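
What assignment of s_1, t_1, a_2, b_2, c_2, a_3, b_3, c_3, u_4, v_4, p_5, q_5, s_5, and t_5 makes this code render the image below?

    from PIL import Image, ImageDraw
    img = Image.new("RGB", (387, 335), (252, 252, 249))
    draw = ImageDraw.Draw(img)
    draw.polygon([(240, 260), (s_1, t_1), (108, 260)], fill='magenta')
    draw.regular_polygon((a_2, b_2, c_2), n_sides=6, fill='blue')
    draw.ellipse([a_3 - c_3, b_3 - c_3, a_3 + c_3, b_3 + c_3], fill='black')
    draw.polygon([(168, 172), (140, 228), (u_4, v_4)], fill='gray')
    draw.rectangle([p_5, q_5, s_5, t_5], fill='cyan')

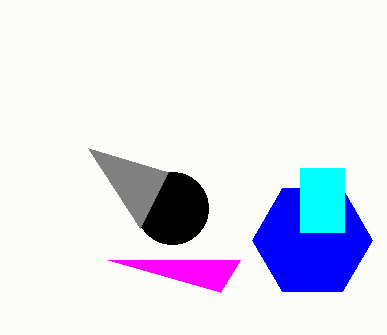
s_1 = 220
t_1 = 292
a_2 = 312
b_2 = 240
c_2 = 60
a_3 = 172
b_3 = 208
c_3 = 36
u_4 = 88
v_4 = 148
p_5 = 300
q_5 = 168
s_5 = 344
t_5 = 232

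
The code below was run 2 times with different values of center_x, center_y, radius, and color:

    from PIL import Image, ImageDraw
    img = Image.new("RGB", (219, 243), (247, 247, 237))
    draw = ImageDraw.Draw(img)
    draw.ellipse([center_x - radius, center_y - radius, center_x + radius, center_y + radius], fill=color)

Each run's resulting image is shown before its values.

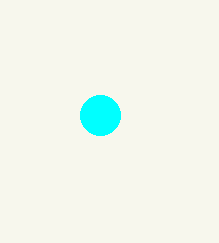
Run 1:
center_x = 100
center_y = 115
radius = 20
color = 'cyan'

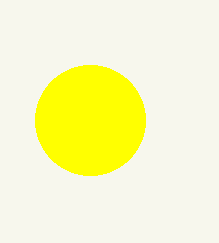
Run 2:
center_x = 90; center_y = 120; radius = 55; color = 'yellow'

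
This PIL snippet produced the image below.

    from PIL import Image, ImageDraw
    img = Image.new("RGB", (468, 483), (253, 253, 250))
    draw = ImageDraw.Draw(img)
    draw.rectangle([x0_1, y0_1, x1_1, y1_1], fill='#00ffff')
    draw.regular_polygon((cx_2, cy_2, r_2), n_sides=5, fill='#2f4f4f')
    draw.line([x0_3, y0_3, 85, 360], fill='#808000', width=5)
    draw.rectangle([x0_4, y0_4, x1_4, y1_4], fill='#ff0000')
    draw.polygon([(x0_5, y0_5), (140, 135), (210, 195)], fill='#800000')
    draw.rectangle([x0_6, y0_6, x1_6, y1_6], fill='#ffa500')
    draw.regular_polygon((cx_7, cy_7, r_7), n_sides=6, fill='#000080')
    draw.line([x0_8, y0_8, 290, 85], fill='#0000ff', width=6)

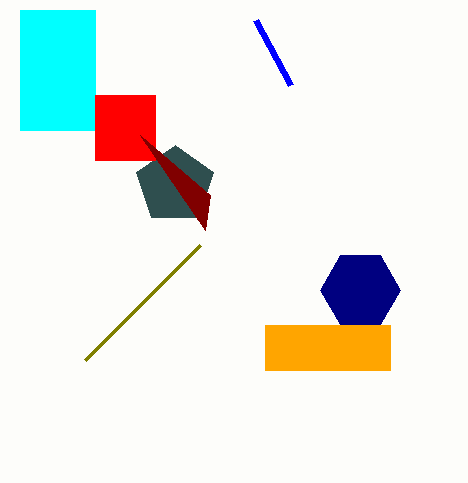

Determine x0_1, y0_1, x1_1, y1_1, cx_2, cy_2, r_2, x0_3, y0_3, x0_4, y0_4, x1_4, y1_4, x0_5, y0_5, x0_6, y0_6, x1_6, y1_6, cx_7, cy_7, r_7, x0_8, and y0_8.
x0_1 = 20
y0_1 = 10
x1_1 = 95
y1_1 = 130
cx_2 = 175
cy_2 = 185
r_2 = 40
x0_3 = 200
y0_3 = 245
x0_4 = 95
y0_4 = 95
x1_4 = 155
y1_4 = 160
x0_5 = 205
y0_5 = 230
x0_6 = 265
y0_6 = 325
x1_6 = 390
y1_6 = 370
cx_7 = 360
cy_7 = 290
r_7 = 40
x0_8 = 255
y0_8 = 20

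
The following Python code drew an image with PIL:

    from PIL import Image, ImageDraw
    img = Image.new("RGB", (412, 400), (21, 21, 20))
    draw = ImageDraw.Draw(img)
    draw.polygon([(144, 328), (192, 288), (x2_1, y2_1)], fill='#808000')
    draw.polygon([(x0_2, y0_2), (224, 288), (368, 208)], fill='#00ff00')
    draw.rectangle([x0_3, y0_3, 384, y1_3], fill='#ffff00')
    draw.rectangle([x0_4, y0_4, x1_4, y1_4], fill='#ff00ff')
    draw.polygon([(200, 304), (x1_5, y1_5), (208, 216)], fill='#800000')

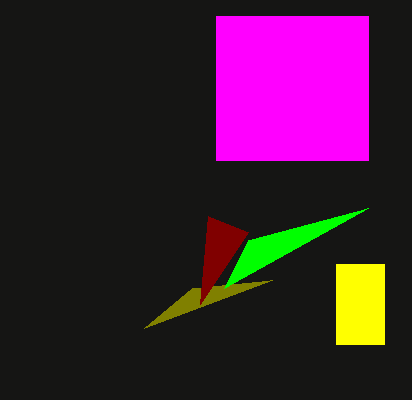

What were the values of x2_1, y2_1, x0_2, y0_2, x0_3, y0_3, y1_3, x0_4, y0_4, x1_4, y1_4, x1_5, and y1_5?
x2_1 = 272
y2_1 = 280
x0_2 = 248
y0_2 = 240
x0_3 = 336
y0_3 = 264
y1_3 = 344
x0_4 = 216
y0_4 = 16
x1_4 = 368
y1_4 = 160
x1_5 = 248
y1_5 = 232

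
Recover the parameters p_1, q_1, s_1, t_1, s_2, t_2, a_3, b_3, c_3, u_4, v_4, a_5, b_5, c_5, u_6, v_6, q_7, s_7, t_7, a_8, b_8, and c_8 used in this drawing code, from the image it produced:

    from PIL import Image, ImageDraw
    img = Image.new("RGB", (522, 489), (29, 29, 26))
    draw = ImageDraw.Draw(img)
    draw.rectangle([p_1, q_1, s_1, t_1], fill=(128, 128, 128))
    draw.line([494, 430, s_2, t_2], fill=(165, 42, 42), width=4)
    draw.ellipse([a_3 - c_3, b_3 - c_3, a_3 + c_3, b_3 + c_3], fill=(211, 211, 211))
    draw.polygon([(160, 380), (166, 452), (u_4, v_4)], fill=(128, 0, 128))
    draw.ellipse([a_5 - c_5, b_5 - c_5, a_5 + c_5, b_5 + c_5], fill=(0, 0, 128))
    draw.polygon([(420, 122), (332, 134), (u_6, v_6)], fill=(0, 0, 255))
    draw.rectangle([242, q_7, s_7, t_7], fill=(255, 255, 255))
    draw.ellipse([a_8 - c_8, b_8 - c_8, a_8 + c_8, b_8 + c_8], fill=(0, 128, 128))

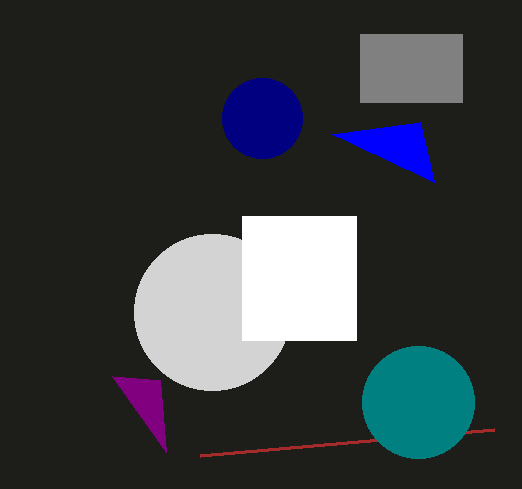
p_1 = 360
q_1 = 34
s_1 = 462
t_1 = 102
s_2 = 200
t_2 = 456
a_3 = 212
b_3 = 312
c_3 = 78
u_4 = 112
v_4 = 376
a_5 = 262
b_5 = 118
c_5 = 40
u_6 = 434
v_6 = 182
q_7 = 216
s_7 = 356
t_7 = 340
a_8 = 418
b_8 = 402
c_8 = 56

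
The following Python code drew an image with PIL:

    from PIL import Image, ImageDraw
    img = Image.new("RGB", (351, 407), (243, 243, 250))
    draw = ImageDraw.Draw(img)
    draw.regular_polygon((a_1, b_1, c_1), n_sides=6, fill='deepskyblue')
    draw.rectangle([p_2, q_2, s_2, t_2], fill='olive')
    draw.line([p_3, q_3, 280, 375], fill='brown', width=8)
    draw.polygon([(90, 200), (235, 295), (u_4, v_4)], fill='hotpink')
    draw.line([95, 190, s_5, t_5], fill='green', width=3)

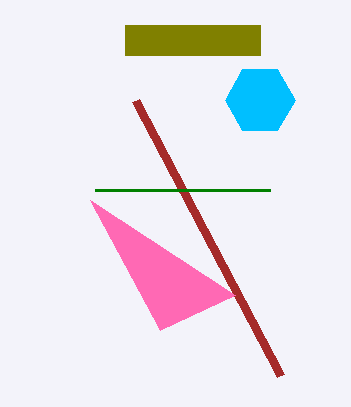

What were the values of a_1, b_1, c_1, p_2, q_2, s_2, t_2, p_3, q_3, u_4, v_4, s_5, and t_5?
a_1 = 260
b_1 = 100
c_1 = 35
p_2 = 125
q_2 = 25
s_2 = 260
t_2 = 55
p_3 = 135
q_3 = 100
u_4 = 160
v_4 = 330
s_5 = 270
t_5 = 190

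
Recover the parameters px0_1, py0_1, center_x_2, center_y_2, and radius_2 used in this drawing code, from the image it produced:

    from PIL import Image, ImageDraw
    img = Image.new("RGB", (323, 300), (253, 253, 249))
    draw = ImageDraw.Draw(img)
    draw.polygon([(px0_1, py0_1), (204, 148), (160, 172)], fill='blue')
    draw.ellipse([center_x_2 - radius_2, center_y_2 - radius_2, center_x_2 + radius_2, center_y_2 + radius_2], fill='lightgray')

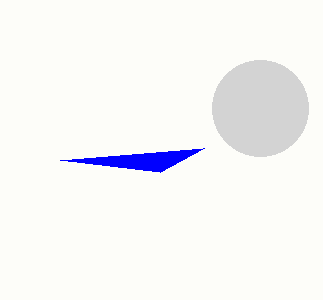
px0_1 = 60, py0_1 = 160, center_x_2 = 260, center_y_2 = 108, radius_2 = 48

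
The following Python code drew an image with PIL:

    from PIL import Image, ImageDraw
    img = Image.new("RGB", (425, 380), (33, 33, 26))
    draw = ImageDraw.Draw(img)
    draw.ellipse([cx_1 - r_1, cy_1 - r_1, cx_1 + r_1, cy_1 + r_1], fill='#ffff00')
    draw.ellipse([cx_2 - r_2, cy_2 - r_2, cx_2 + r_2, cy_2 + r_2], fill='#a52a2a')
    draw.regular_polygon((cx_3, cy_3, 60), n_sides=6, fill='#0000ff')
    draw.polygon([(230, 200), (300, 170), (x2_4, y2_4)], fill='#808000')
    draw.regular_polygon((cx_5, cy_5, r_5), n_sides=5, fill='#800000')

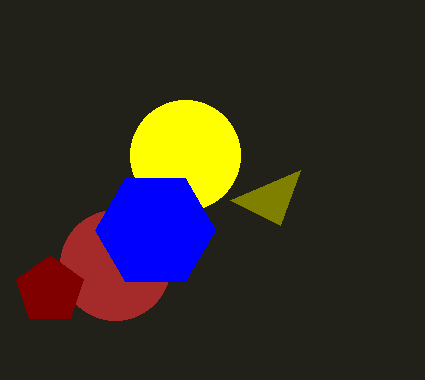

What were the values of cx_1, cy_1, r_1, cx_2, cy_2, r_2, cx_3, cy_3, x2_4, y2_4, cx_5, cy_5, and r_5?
cx_1 = 185, cy_1 = 155, r_1 = 55, cx_2 = 115, cy_2 = 265, r_2 = 55, cx_3 = 155, cy_3 = 230, x2_4 = 280, y2_4 = 225, cx_5 = 50, cy_5 = 290, r_5 = 35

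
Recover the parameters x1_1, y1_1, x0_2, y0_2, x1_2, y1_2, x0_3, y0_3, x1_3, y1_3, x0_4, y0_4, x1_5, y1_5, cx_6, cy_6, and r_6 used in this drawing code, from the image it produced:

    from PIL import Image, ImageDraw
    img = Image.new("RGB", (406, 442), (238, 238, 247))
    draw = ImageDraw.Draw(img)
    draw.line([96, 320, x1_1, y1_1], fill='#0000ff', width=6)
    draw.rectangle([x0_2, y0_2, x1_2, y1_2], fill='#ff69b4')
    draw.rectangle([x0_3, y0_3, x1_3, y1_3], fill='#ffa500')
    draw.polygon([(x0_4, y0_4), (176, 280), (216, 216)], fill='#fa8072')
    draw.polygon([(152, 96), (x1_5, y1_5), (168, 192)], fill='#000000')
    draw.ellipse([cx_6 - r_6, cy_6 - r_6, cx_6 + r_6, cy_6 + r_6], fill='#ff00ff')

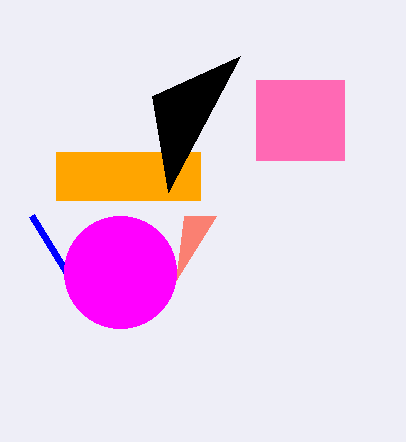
x1_1 = 32; y1_1 = 216; x0_2 = 256; y0_2 = 80; x1_2 = 344; y1_2 = 160; x0_3 = 56; y0_3 = 152; x1_3 = 200; y1_3 = 200; x0_4 = 184; y0_4 = 216; x1_5 = 240; y1_5 = 56; cx_6 = 120; cy_6 = 272; r_6 = 56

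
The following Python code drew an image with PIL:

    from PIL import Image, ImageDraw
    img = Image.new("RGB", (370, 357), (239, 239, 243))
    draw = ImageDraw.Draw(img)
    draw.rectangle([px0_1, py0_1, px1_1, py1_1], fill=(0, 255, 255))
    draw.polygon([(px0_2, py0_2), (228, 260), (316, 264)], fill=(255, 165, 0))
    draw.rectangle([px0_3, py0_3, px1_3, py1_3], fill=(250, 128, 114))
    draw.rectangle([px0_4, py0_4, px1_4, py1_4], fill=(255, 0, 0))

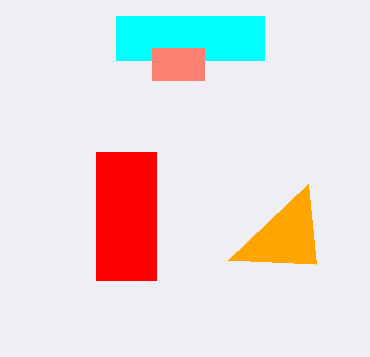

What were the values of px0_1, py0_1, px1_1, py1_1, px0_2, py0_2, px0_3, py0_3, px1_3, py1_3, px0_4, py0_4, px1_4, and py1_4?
px0_1 = 116, py0_1 = 16, px1_1 = 264, py1_1 = 60, px0_2 = 308, py0_2 = 184, px0_3 = 152, py0_3 = 48, px1_3 = 204, py1_3 = 80, px0_4 = 96, py0_4 = 152, px1_4 = 156, py1_4 = 280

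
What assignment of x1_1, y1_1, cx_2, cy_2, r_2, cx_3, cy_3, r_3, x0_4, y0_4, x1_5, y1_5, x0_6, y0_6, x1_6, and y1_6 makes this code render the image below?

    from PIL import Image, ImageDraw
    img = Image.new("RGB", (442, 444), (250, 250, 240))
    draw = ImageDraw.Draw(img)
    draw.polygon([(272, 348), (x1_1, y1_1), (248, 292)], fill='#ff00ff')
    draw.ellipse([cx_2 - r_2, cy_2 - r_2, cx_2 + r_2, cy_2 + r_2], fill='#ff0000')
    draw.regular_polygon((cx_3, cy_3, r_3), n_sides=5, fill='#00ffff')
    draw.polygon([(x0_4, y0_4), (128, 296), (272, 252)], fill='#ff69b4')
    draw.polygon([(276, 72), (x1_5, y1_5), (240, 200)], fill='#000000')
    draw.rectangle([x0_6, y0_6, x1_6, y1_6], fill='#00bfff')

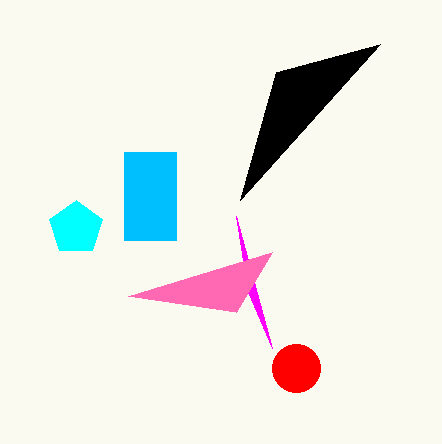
x1_1 = 236
y1_1 = 216
cx_2 = 296
cy_2 = 368
r_2 = 24
cx_3 = 76
cy_3 = 228
r_3 = 28
x0_4 = 236
y0_4 = 312
x1_5 = 380
y1_5 = 44
x0_6 = 124
y0_6 = 152
x1_6 = 176
y1_6 = 240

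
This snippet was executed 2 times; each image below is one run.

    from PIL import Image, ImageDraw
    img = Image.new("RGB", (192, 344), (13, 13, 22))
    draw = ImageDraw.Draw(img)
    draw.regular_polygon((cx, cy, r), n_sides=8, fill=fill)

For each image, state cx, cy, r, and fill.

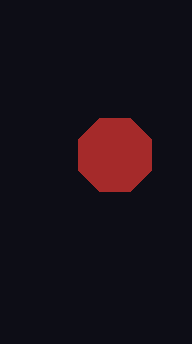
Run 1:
cx = 115; cy = 155; r = 40; fill = 'brown'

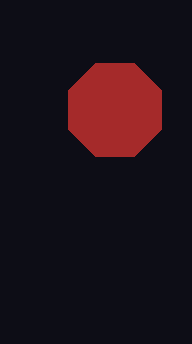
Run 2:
cx = 115
cy = 110
r = 50
fill = 'brown'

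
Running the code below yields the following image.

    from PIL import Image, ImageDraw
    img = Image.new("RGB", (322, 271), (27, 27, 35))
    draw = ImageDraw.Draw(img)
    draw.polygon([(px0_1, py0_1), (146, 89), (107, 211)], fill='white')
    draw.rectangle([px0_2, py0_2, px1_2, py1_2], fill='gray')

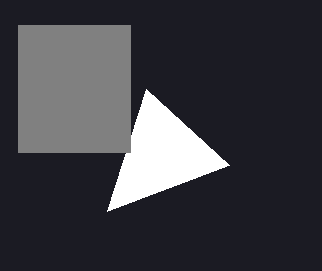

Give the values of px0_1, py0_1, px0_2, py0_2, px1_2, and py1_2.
px0_1 = 229; py0_1 = 165; px0_2 = 18; py0_2 = 25; px1_2 = 130; py1_2 = 152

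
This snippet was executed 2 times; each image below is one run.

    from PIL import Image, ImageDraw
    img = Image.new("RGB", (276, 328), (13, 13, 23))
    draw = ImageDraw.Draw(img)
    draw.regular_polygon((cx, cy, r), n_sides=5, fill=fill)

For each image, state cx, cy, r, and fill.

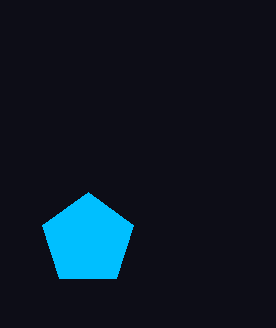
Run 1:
cx = 88, cy = 240, r = 48, fill = 'deepskyblue'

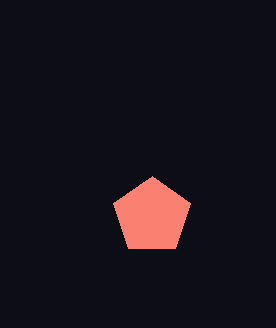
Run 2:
cx = 152
cy = 216
r = 40
fill = 'salmon'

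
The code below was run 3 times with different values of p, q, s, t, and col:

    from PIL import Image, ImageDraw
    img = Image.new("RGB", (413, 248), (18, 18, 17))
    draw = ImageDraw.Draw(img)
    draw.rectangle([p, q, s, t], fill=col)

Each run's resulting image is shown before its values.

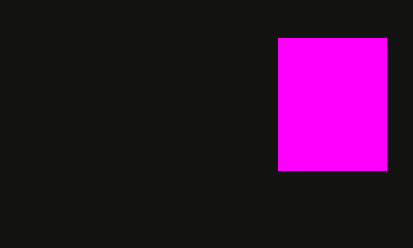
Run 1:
p = 278
q = 38
s = 386
t = 170
col = 'magenta'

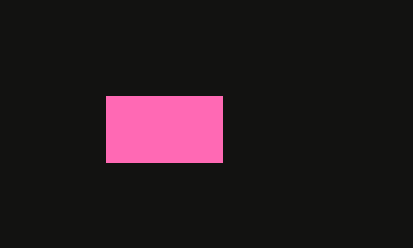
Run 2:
p = 106
q = 96
s = 222
t = 162
col = 'hotpink'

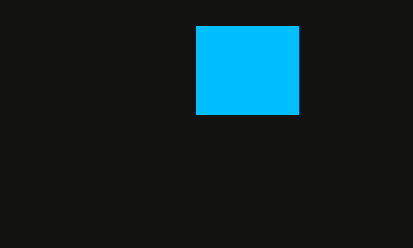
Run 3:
p = 196; q = 26; s = 298; t = 114; col = 'deepskyblue'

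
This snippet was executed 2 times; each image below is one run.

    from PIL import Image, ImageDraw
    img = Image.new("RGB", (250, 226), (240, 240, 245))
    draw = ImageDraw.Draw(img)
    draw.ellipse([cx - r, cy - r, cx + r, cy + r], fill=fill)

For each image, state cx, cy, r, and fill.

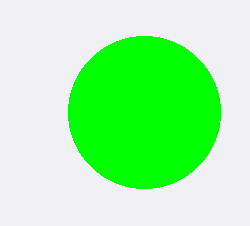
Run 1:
cx = 144; cy = 112; r = 76; fill = 'lime'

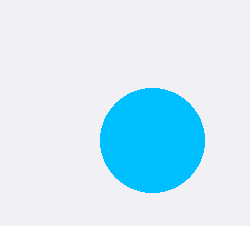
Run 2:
cx = 152, cy = 140, r = 52, fill = 'deepskyblue'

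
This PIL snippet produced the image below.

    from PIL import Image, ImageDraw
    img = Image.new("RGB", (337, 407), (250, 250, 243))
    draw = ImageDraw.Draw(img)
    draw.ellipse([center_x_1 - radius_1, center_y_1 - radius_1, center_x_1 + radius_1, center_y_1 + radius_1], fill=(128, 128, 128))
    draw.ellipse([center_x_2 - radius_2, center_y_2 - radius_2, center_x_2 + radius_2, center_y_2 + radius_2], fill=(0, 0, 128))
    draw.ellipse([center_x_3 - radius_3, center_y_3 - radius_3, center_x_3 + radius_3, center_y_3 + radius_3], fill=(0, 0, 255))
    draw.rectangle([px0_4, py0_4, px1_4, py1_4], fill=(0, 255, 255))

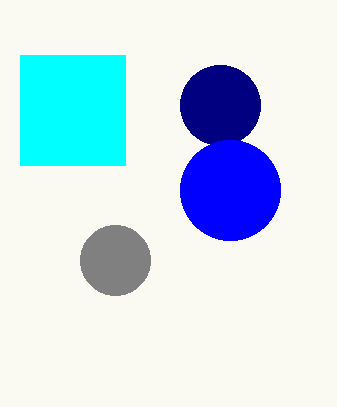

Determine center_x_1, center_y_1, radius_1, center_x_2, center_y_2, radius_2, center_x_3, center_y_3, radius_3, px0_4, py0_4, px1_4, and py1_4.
center_x_1 = 115; center_y_1 = 260; radius_1 = 35; center_x_2 = 220; center_y_2 = 105; radius_2 = 40; center_x_3 = 230; center_y_3 = 190; radius_3 = 50; px0_4 = 20; py0_4 = 55; px1_4 = 125; py1_4 = 165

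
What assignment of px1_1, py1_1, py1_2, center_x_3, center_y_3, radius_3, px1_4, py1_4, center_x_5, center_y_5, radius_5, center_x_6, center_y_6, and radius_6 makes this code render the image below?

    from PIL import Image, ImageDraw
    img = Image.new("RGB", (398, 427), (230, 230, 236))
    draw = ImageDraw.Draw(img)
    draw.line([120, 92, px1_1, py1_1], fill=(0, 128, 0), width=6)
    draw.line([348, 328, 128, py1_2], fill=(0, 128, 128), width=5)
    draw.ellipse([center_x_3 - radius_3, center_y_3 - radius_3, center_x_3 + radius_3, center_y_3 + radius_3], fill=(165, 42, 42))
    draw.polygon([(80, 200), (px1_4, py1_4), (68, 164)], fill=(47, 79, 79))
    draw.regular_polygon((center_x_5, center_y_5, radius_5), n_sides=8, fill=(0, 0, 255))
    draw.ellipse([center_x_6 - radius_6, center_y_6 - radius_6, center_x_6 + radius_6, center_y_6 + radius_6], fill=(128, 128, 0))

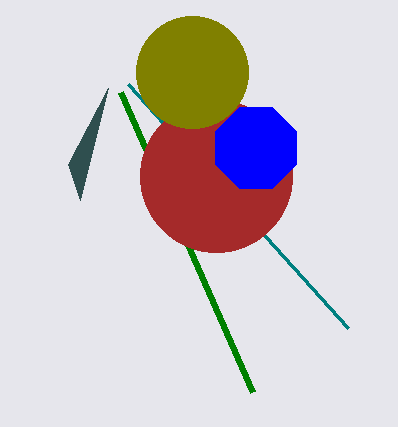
px1_1 = 252, py1_1 = 392, py1_2 = 84, center_x_3 = 216, center_y_3 = 176, radius_3 = 76, px1_4 = 108, py1_4 = 88, center_x_5 = 256, center_y_5 = 148, radius_5 = 44, center_x_6 = 192, center_y_6 = 72, radius_6 = 56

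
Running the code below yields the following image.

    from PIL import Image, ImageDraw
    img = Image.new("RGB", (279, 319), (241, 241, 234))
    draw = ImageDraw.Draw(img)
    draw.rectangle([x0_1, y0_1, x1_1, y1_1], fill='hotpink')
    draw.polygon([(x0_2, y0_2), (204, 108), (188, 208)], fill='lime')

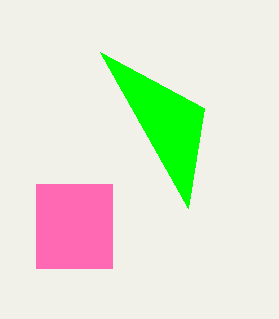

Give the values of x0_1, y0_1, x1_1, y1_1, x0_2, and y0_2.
x0_1 = 36; y0_1 = 184; x1_1 = 112; y1_1 = 268; x0_2 = 100; y0_2 = 52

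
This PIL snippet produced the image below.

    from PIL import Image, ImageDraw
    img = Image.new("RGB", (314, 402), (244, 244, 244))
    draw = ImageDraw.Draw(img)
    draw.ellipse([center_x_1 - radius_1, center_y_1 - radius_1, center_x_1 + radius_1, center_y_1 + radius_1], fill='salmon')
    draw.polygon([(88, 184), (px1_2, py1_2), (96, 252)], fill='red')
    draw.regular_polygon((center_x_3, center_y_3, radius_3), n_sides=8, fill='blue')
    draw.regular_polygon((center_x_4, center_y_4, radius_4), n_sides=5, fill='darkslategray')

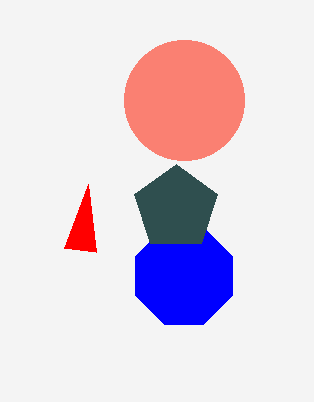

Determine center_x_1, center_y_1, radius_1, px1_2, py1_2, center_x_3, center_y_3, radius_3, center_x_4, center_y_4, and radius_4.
center_x_1 = 184, center_y_1 = 100, radius_1 = 60, px1_2 = 64, py1_2 = 248, center_x_3 = 184, center_y_3 = 276, radius_3 = 52, center_x_4 = 176, center_y_4 = 208, radius_4 = 44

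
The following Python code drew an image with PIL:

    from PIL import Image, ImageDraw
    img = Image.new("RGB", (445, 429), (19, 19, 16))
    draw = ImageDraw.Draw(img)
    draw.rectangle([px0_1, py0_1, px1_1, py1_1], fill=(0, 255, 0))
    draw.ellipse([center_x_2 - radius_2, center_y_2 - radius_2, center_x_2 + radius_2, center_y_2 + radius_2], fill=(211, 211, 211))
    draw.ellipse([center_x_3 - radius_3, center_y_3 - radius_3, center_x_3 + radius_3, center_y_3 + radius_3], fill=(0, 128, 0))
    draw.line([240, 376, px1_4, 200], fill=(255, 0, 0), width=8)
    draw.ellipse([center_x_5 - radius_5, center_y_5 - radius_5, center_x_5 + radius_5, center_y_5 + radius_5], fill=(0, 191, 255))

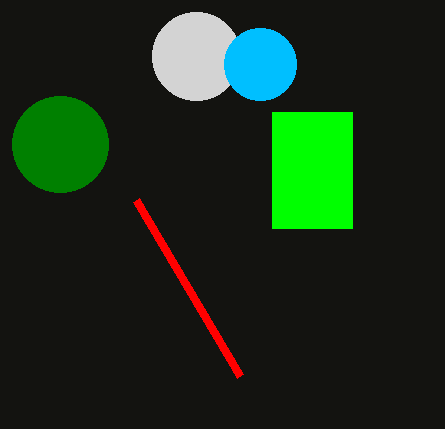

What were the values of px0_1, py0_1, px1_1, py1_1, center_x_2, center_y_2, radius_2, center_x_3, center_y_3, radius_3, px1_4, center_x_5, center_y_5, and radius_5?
px0_1 = 272
py0_1 = 112
px1_1 = 352
py1_1 = 228
center_x_2 = 196
center_y_2 = 56
radius_2 = 44
center_x_3 = 60
center_y_3 = 144
radius_3 = 48
px1_4 = 136
center_x_5 = 260
center_y_5 = 64
radius_5 = 36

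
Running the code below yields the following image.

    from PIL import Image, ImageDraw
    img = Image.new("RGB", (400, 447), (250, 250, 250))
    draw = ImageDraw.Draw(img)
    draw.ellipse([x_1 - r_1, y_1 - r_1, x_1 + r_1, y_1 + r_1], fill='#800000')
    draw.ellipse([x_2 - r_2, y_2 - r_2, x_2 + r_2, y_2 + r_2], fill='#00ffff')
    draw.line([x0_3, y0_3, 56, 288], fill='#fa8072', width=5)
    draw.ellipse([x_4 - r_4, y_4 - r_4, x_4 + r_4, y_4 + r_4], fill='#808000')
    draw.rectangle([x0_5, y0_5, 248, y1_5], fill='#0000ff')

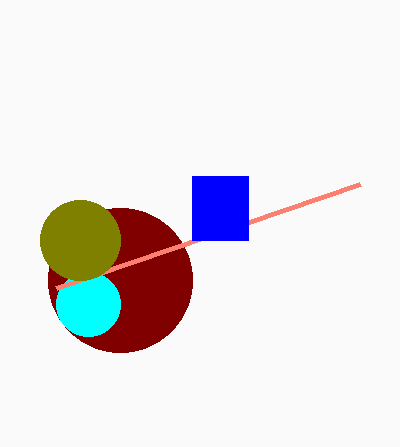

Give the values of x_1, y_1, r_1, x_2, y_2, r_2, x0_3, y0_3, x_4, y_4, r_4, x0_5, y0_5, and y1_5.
x_1 = 120, y_1 = 280, r_1 = 72, x_2 = 88, y_2 = 304, r_2 = 32, x0_3 = 360, y0_3 = 184, x_4 = 80, y_4 = 240, r_4 = 40, x0_5 = 192, y0_5 = 176, y1_5 = 240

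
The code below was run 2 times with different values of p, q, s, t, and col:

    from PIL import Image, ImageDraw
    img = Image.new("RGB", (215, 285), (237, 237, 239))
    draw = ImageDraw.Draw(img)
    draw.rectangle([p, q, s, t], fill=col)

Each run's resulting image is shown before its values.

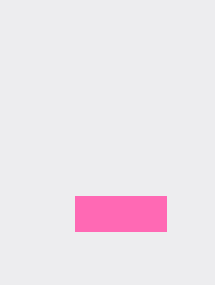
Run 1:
p = 75
q = 196
s = 166
t = 231
col = 'hotpink'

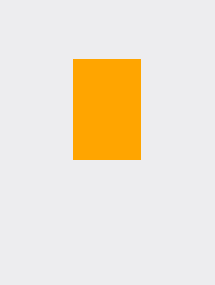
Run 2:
p = 73, q = 59, s = 140, t = 159, col = 'orange'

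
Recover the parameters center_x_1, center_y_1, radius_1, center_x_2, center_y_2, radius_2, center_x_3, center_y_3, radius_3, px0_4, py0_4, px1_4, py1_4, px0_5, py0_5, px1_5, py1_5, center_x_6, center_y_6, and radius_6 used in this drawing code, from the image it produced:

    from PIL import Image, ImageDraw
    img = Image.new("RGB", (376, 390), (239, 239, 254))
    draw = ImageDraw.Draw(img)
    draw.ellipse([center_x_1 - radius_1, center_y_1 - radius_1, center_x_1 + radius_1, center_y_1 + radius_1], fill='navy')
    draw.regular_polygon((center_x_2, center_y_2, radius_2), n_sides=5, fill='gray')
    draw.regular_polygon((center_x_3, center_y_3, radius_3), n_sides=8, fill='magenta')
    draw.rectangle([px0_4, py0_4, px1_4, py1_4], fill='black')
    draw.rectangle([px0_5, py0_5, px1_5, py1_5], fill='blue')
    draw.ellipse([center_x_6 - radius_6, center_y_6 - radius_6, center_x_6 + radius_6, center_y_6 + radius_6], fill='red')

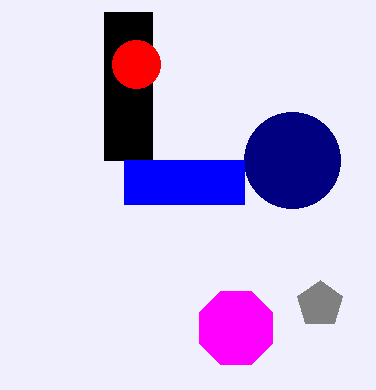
center_x_1 = 292
center_y_1 = 160
radius_1 = 48
center_x_2 = 320
center_y_2 = 304
radius_2 = 24
center_x_3 = 236
center_y_3 = 328
radius_3 = 40
px0_4 = 104
py0_4 = 12
px1_4 = 152
py1_4 = 160
px0_5 = 124
py0_5 = 160
px1_5 = 244
py1_5 = 204
center_x_6 = 136
center_y_6 = 64
radius_6 = 24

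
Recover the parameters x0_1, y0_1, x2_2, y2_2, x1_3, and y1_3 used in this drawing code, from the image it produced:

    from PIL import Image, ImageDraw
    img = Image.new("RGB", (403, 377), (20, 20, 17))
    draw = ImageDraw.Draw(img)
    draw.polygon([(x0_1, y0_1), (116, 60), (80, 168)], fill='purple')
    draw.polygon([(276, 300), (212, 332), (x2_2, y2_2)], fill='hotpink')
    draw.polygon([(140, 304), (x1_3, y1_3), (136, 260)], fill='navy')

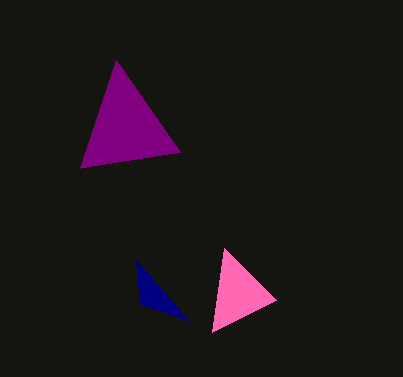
x0_1 = 180; y0_1 = 152; x2_2 = 224; y2_2 = 248; x1_3 = 188; y1_3 = 320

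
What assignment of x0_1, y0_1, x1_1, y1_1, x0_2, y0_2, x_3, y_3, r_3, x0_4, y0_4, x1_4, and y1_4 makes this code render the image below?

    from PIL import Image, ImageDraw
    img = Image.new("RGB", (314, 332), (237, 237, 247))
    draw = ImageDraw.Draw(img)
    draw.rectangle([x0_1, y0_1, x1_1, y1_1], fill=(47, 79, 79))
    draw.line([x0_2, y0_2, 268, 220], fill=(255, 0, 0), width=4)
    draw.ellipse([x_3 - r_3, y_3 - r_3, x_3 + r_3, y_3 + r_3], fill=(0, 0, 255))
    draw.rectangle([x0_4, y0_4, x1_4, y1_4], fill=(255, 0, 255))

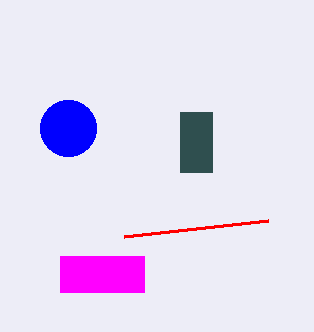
x0_1 = 180; y0_1 = 112; x1_1 = 212; y1_1 = 172; x0_2 = 124; y0_2 = 236; x_3 = 68; y_3 = 128; r_3 = 28; x0_4 = 60; y0_4 = 256; x1_4 = 144; y1_4 = 292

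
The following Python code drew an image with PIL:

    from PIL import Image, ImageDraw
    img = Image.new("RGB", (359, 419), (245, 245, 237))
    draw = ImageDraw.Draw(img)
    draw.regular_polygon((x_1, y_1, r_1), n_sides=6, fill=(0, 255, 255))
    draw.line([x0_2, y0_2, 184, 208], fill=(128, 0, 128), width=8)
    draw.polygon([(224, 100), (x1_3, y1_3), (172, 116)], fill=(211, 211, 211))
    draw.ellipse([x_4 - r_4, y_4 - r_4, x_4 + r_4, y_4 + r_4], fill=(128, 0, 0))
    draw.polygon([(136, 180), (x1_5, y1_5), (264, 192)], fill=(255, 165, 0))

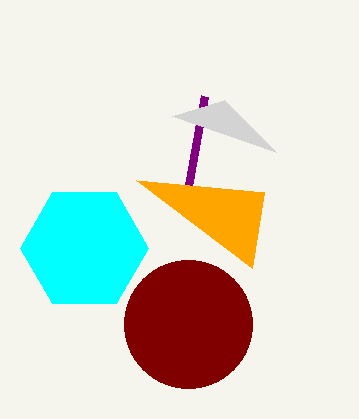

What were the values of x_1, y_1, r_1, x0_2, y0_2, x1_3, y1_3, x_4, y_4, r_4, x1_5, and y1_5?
x_1 = 84, y_1 = 248, r_1 = 64, x0_2 = 204, y0_2 = 96, x1_3 = 276, y1_3 = 152, x_4 = 188, y_4 = 324, r_4 = 64, x1_5 = 252, y1_5 = 268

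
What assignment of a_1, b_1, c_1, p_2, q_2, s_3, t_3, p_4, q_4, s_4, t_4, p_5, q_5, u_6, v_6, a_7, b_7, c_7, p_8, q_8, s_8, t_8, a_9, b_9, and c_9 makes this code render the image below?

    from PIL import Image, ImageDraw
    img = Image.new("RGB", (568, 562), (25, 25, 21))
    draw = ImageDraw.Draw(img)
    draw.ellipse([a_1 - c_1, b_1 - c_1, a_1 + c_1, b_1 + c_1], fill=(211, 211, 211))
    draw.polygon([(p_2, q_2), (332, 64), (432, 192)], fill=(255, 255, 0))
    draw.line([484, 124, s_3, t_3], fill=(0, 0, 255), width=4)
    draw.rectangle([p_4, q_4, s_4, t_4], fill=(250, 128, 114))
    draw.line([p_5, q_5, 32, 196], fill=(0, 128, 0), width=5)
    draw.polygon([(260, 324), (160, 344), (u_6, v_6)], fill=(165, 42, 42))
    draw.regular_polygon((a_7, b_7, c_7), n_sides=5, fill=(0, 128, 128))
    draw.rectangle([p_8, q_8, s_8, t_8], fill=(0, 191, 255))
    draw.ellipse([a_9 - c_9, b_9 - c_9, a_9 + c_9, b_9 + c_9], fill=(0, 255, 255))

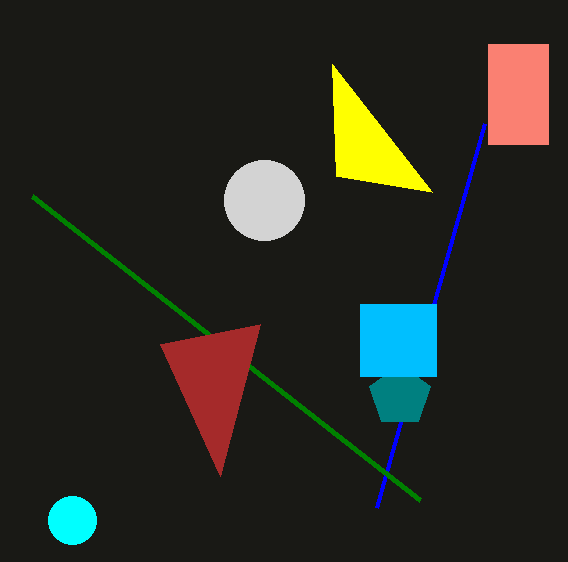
a_1 = 264
b_1 = 200
c_1 = 40
p_2 = 336
q_2 = 176
s_3 = 376
t_3 = 508
p_4 = 488
q_4 = 44
s_4 = 548
t_4 = 144
p_5 = 420
q_5 = 500
u_6 = 220
v_6 = 476
a_7 = 400
b_7 = 396
c_7 = 32
p_8 = 360
q_8 = 304
s_8 = 436
t_8 = 376
a_9 = 72
b_9 = 520
c_9 = 24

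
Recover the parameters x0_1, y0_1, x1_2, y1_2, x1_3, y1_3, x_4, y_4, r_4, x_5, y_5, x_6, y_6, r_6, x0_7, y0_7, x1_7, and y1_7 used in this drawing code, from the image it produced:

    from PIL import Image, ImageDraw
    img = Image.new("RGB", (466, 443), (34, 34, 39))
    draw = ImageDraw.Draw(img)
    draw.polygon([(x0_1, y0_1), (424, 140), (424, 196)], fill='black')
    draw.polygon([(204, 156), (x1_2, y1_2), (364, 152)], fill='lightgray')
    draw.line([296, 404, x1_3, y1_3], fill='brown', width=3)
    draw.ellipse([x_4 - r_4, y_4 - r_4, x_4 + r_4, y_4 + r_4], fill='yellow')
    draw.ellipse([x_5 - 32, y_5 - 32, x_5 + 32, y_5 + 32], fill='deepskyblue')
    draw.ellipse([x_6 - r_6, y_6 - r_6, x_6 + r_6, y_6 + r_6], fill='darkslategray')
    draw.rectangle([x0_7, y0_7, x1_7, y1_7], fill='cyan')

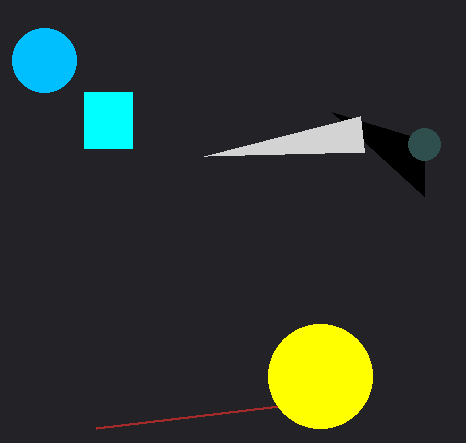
x0_1 = 332, y0_1 = 112, x1_2 = 360, y1_2 = 116, x1_3 = 96, y1_3 = 428, x_4 = 320, y_4 = 376, r_4 = 52, x_5 = 44, y_5 = 60, x_6 = 424, y_6 = 144, r_6 = 16, x0_7 = 84, y0_7 = 92, x1_7 = 132, y1_7 = 148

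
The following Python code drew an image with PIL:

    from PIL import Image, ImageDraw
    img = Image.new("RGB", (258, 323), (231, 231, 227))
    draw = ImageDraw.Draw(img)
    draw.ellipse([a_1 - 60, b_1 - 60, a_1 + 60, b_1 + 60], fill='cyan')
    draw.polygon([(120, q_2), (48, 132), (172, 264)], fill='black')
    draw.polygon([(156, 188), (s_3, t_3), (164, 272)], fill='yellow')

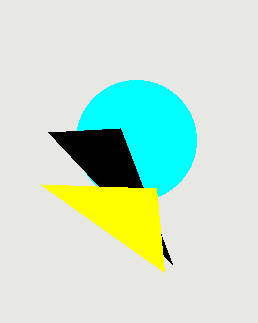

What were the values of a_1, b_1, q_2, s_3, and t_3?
a_1 = 136, b_1 = 140, q_2 = 128, s_3 = 40, t_3 = 184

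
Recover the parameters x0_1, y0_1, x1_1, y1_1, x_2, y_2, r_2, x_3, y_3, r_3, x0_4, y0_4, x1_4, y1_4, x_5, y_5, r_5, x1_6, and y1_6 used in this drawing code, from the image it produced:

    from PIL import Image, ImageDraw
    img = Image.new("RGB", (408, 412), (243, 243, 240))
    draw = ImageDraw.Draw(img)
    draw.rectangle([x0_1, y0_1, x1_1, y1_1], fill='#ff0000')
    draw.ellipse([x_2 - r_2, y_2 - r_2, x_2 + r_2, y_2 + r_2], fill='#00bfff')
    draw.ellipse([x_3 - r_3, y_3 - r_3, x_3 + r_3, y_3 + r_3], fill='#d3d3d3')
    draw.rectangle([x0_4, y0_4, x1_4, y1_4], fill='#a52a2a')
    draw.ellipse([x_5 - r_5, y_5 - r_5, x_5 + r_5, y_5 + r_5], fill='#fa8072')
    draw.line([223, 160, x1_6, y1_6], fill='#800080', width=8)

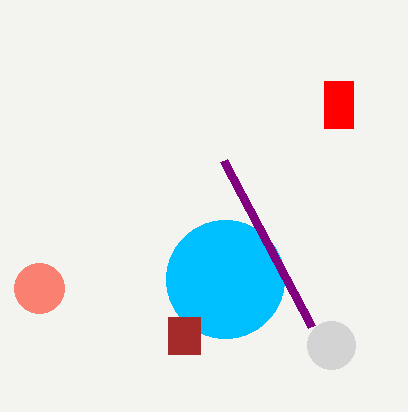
x0_1 = 324, y0_1 = 81, x1_1 = 353, y1_1 = 128, x_2 = 225, y_2 = 279, r_2 = 59, x_3 = 331, y_3 = 345, r_3 = 24, x0_4 = 168, y0_4 = 317, x1_4 = 200, y1_4 = 354, x_5 = 39, y_5 = 288, r_5 = 25, x1_6 = 311, y1_6 = 326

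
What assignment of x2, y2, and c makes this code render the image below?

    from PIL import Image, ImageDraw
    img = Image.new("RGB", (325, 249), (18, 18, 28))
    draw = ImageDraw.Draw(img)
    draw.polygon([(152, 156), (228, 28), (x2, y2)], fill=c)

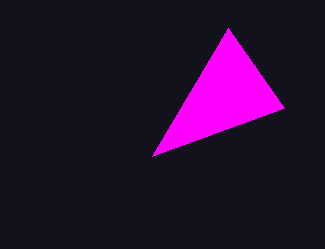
x2 = 284, y2 = 108, c = 'magenta'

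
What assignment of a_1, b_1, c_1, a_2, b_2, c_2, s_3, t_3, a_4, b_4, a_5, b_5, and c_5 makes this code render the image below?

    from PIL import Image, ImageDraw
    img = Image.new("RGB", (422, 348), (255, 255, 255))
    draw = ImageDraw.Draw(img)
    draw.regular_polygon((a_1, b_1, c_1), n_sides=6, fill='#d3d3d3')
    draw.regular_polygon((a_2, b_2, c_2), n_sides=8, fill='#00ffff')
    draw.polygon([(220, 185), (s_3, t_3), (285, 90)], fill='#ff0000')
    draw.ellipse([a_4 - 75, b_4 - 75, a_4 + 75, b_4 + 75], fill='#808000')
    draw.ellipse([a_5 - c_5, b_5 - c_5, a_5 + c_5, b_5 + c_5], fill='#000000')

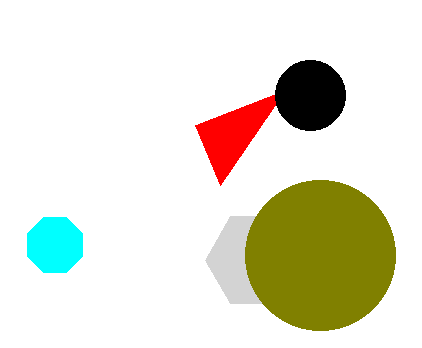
a_1 = 255, b_1 = 260, c_1 = 50, a_2 = 55, b_2 = 245, c_2 = 30, s_3 = 195, t_3 = 125, a_4 = 320, b_4 = 255, a_5 = 310, b_5 = 95, c_5 = 35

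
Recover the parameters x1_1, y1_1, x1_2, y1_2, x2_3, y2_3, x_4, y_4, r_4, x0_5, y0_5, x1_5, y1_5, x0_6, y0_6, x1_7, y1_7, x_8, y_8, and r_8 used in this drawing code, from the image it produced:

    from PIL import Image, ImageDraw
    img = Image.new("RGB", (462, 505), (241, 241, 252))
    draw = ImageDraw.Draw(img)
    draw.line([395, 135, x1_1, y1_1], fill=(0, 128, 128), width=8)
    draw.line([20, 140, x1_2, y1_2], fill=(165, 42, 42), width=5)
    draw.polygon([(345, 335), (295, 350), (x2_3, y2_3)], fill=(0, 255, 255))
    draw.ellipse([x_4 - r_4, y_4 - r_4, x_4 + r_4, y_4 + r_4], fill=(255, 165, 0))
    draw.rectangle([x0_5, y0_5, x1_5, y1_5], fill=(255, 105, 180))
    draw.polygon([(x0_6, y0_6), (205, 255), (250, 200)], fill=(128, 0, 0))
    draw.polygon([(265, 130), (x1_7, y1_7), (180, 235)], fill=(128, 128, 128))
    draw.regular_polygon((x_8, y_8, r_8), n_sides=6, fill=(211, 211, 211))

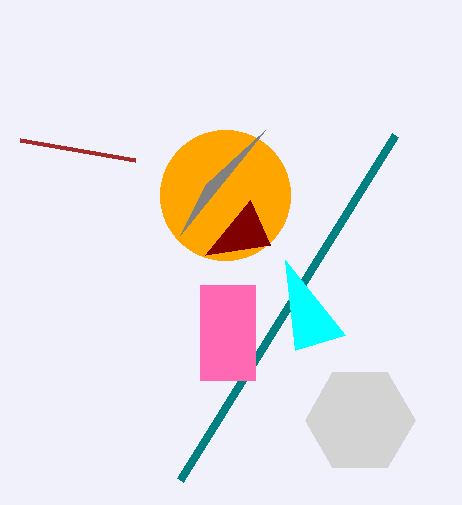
x1_1 = 180
y1_1 = 480
x1_2 = 135
y1_2 = 160
x2_3 = 285
y2_3 = 260
x_4 = 225
y_4 = 195
r_4 = 65
x0_5 = 200
y0_5 = 285
x1_5 = 255
y1_5 = 380
x0_6 = 270
y0_6 = 245
x1_7 = 205
y1_7 = 185
x_8 = 360
y_8 = 420
r_8 = 55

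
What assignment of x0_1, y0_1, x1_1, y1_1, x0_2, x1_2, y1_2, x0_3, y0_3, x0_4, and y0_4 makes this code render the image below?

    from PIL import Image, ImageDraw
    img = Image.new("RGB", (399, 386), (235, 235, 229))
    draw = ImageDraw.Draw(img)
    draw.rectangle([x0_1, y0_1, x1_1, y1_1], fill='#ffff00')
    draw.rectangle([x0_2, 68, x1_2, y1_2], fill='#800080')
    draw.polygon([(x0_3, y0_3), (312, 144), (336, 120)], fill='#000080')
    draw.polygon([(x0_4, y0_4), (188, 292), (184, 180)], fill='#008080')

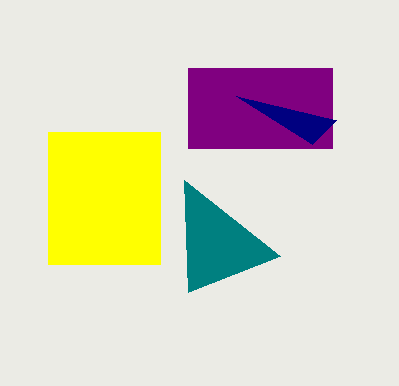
x0_1 = 48, y0_1 = 132, x1_1 = 160, y1_1 = 264, x0_2 = 188, x1_2 = 332, y1_2 = 148, x0_3 = 236, y0_3 = 96, x0_4 = 280, y0_4 = 256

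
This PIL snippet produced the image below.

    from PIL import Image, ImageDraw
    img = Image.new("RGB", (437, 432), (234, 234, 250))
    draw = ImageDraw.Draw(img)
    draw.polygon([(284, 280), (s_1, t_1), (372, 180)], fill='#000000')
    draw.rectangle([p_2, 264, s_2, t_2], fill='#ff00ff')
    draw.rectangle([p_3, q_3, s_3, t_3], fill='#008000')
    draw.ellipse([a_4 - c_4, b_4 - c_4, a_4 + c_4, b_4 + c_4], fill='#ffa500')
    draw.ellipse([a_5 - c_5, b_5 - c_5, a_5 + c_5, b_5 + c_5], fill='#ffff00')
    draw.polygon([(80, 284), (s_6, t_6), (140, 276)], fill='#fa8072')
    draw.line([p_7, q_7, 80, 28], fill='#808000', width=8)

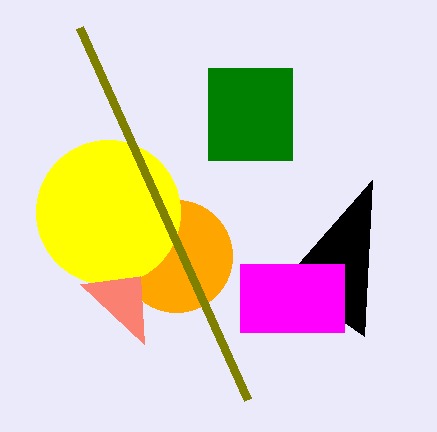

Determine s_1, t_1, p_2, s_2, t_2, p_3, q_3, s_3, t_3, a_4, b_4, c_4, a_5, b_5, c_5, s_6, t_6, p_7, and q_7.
s_1 = 364, t_1 = 336, p_2 = 240, s_2 = 344, t_2 = 332, p_3 = 208, q_3 = 68, s_3 = 292, t_3 = 160, a_4 = 176, b_4 = 256, c_4 = 56, a_5 = 108, b_5 = 212, c_5 = 72, s_6 = 144, t_6 = 344, p_7 = 248, q_7 = 400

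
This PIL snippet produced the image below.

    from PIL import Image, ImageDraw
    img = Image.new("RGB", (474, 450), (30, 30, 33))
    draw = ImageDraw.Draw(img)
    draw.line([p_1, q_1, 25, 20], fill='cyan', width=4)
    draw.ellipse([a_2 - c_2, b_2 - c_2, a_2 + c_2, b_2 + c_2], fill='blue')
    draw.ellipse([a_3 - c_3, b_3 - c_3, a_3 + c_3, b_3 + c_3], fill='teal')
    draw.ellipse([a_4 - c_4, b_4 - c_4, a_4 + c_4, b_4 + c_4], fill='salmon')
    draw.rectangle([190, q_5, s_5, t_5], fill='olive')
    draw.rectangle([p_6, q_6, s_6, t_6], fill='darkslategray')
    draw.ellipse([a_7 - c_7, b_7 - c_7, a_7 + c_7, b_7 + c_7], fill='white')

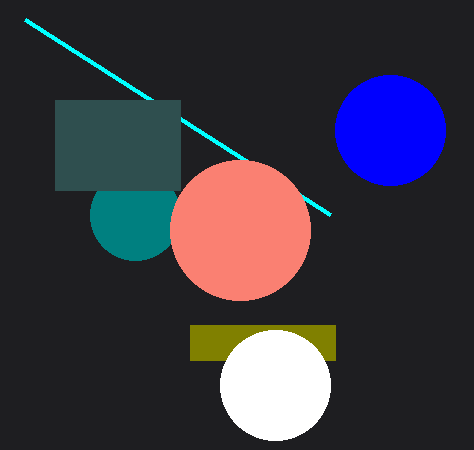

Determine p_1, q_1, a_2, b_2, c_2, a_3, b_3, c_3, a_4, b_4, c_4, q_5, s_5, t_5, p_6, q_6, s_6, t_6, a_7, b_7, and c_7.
p_1 = 330
q_1 = 215
a_2 = 390
b_2 = 130
c_2 = 55
a_3 = 135
b_3 = 215
c_3 = 45
a_4 = 240
b_4 = 230
c_4 = 70
q_5 = 325
s_5 = 335
t_5 = 360
p_6 = 55
q_6 = 100
s_6 = 180
t_6 = 190
a_7 = 275
b_7 = 385
c_7 = 55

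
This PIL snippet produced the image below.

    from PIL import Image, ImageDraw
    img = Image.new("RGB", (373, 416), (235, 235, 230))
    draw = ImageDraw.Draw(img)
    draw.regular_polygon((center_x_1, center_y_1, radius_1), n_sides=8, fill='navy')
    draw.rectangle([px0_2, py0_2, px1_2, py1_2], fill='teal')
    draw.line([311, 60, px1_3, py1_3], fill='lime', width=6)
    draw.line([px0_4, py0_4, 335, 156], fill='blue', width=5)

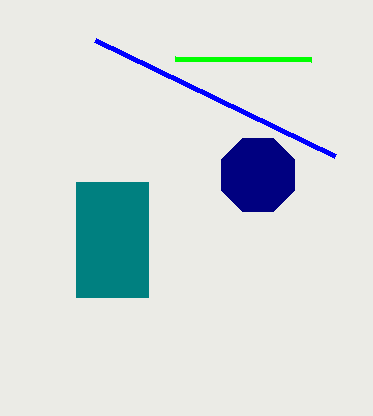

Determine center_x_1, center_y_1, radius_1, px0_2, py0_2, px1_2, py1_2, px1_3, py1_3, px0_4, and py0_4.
center_x_1 = 258, center_y_1 = 175, radius_1 = 40, px0_2 = 76, py0_2 = 182, px1_2 = 148, py1_2 = 297, px1_3 = 175, py1_3 = 59, px0_4 = 95, py0_4 = 40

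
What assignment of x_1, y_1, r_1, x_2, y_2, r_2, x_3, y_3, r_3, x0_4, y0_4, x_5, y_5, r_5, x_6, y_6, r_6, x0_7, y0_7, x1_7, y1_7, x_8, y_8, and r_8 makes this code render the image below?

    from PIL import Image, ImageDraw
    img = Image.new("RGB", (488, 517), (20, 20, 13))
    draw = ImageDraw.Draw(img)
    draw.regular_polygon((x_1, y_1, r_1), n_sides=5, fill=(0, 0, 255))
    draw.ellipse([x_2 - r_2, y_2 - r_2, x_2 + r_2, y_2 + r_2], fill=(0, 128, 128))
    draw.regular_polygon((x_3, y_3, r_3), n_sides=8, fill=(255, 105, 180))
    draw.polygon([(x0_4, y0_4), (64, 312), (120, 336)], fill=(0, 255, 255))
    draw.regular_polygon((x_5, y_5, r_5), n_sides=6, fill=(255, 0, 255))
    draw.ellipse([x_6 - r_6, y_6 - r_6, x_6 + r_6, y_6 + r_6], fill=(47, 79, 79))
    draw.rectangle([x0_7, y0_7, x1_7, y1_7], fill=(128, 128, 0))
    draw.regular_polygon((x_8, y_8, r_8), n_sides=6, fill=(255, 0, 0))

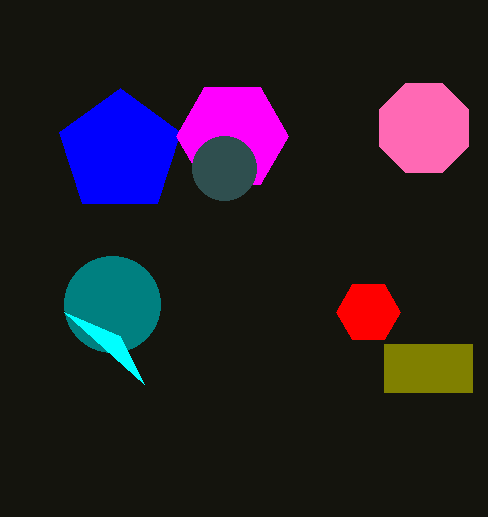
x_1 = 120
y_1 = 152
r_1 = 64
x_2 = 112
y_2 = 304
r_2 = 48
x_3 = 424
y_3 = 128
r_3 = 48
x0_4 = 144
y0_4 = 384
x_5 = 232
y_5 = 136
r_5 = 56
x_6 = 224
y_6 = 168
r_6 = 32
x0_7 = 384
y0_7 = 344
x1_7 = 472
y1_7 = 392
x_8 = 368
y_8 = 312
r_8 = 32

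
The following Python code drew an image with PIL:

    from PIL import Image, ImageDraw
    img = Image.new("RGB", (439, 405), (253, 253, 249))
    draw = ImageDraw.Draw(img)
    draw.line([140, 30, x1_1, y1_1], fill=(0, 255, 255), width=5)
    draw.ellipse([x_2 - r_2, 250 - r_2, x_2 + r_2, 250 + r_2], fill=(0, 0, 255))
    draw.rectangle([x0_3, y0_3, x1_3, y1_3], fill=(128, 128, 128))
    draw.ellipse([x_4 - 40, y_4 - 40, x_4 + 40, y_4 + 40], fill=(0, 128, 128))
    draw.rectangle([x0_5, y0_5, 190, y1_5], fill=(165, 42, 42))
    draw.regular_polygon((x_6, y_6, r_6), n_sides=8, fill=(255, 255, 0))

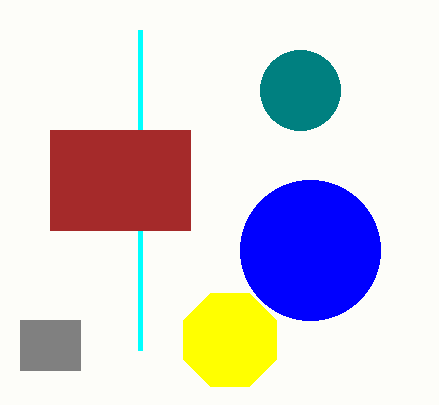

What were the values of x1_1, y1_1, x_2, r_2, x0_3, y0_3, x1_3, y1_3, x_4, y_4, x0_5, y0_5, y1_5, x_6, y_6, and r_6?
x1_1 = 140, y1_1 = 350, x_2 = 310, r_2 = 70, x0_3 = 20, y0_3 = 320, x1_3 = 80, y1_3 = 370, x_4 = 300, y_4 = 90, x0_5 = 50, y0_5 = 130, y1_5 = 230, x_6 = 230, y_6 = 340, r_6 = 50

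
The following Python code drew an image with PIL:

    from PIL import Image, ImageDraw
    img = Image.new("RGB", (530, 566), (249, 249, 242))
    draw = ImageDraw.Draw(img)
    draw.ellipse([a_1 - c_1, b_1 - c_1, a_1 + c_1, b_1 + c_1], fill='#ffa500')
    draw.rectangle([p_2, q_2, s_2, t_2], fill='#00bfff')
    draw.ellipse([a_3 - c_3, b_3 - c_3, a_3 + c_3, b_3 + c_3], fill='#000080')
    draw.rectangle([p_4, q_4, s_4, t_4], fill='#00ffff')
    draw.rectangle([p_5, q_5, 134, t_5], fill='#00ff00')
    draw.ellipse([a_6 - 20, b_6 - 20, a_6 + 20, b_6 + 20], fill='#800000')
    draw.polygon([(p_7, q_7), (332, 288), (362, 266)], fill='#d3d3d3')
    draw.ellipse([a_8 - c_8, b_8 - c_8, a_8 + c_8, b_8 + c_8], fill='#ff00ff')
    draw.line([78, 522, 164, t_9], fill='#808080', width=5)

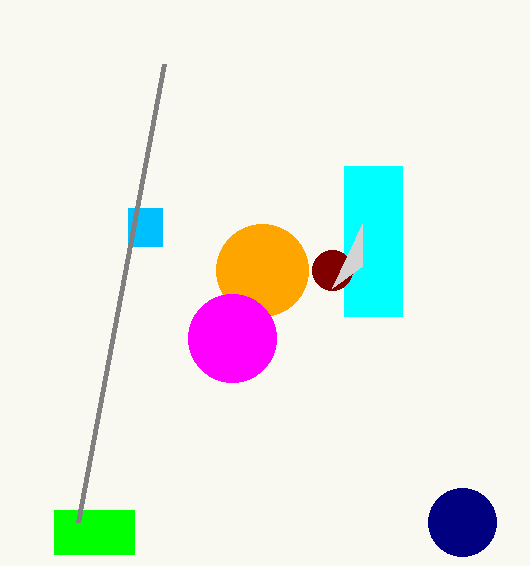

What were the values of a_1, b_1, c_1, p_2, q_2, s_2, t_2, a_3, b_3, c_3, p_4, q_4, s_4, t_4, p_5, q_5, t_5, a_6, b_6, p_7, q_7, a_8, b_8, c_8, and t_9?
a_1 = 262
b_1 = 270
c_1 = 46
p_2 = 128
q_2 = 208
s_2 = 162
t_2 = 246
a_3 = 462
b_3 = 522
c_3 = 34
p_4 = 344
q_4 = 166
s_4 = 402
t_4 = 316
p_5 = 54
q_5 = 510
t_5 = 554
a_6 = 332
b_6 = 270
p_7 = 362
q_7 = 224
a_8 = 232
b_8 = 338
c_8 = 44
t_9 = 64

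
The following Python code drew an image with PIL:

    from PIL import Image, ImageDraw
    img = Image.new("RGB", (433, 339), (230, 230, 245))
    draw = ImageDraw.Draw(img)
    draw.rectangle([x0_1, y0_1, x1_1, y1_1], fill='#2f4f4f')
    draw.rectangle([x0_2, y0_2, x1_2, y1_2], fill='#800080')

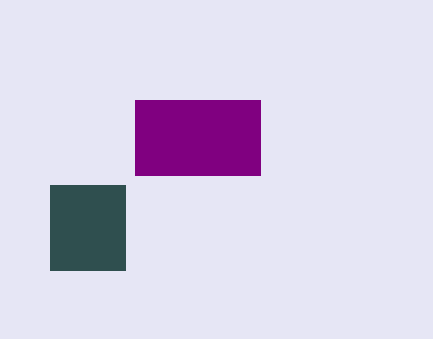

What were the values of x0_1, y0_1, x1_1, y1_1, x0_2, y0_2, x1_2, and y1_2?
x0_1 = 50; y0_1 = 185; x1_1 = 125; y1_1 = 270; x0_2 = 135; y0_2 = 100; x1_2 = 260; y1_2 = 175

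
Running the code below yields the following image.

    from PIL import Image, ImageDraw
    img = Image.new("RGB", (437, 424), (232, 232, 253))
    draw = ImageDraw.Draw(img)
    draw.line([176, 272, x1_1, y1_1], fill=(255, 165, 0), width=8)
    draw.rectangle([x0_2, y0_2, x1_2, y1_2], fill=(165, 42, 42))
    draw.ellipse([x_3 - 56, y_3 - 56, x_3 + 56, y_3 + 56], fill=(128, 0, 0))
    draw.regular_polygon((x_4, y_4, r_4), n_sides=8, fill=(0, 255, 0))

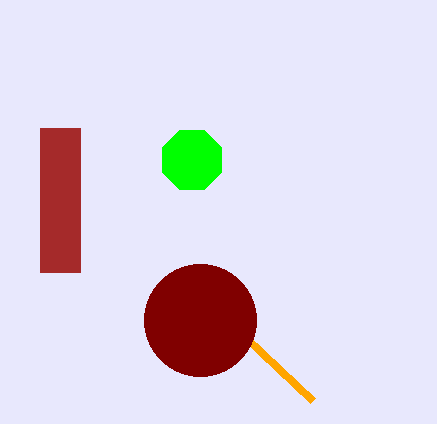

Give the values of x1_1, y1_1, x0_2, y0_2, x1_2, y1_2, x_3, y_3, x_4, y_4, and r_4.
x1_1 = 312
y1_1 = 400
x0_2 = 40
y0_2 = 128
x1_2 = 80
y1_2 = 272
x_3 = 200
y_3 = 320
x_4 = 192
y_4 = 160
r_4 = 32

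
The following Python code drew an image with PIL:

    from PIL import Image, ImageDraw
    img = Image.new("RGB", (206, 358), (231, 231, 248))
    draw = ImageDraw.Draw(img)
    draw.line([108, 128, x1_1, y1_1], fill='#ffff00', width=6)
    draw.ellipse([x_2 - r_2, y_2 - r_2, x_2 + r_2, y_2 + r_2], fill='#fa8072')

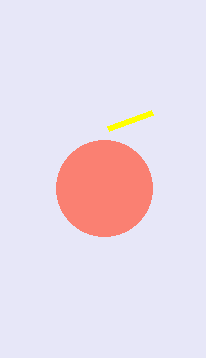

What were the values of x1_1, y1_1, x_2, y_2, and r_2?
x1_1 = 152; y1_1 = 112; x_2 = 104; y_2 = 188; r_2 = 48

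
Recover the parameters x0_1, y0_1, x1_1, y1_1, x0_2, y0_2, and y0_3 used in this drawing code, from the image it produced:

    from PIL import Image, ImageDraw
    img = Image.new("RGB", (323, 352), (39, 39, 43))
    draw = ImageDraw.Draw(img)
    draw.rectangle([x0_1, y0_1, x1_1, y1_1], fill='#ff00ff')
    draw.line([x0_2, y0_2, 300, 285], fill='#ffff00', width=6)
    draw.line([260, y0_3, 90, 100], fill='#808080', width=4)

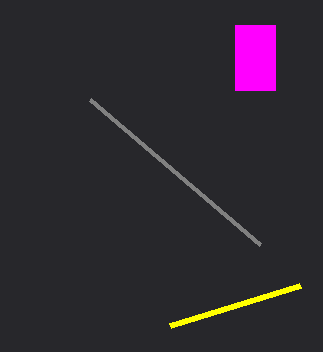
x0_1 = 235, y0_1 = 25, x1_1 = 275, y1_1 = 90, x0_2 = 170, y0_2 = 325, y0_3 = 245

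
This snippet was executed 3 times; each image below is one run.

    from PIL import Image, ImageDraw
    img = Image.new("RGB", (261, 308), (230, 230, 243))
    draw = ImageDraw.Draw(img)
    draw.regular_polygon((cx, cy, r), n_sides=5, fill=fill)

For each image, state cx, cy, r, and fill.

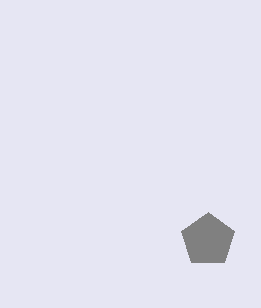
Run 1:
cx = 208, cy = 240, r = 28, fill = 'gray'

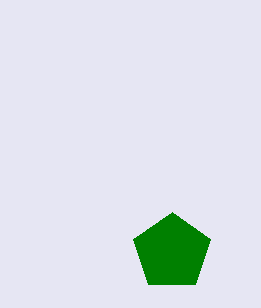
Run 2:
cx = 172, cy = 252, r = 40, fill = 'green'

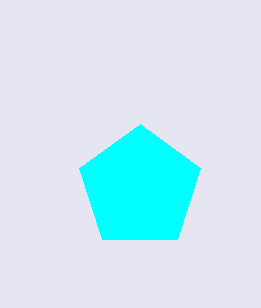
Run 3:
cx = 140
cy = 188
r = 64
fill = 'cyan'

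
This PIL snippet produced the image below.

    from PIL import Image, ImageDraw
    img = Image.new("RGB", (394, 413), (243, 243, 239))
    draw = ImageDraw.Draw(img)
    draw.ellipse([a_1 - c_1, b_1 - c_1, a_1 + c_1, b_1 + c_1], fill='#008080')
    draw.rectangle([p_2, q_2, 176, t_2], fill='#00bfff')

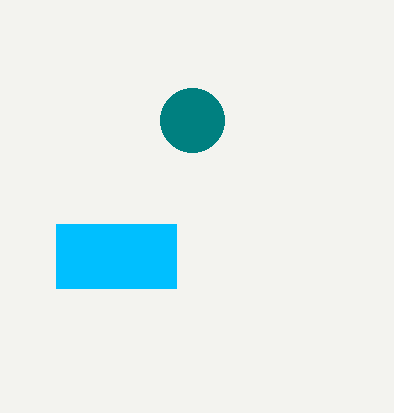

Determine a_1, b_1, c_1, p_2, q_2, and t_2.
a_1 = 192
b_1 = 120
c_1 = 32
p_2 = 56
q_2 = 224
t_2 = 288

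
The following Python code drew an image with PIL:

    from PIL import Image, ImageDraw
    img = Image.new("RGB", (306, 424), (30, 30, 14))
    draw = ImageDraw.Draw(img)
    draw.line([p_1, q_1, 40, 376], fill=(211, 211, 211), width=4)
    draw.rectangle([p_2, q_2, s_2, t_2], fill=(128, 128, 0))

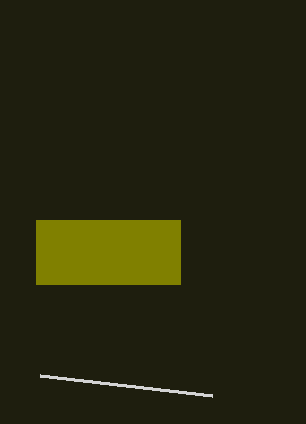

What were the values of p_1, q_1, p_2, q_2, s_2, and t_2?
p_1 = 212, q_1 = 396, p_2 = 36, q_2 = 220, s_2 = 180, t_2 = 284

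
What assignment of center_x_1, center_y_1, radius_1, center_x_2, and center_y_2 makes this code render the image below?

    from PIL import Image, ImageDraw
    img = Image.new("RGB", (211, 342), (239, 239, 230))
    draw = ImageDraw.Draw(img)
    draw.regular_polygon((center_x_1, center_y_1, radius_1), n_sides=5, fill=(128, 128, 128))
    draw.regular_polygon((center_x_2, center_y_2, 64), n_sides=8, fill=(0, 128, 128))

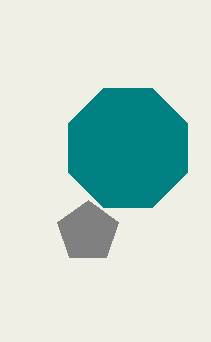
center_x_1 = 88
center_y_1 = 232
radius_1 = 32
center_x_2 = 128
center_y_2 = 148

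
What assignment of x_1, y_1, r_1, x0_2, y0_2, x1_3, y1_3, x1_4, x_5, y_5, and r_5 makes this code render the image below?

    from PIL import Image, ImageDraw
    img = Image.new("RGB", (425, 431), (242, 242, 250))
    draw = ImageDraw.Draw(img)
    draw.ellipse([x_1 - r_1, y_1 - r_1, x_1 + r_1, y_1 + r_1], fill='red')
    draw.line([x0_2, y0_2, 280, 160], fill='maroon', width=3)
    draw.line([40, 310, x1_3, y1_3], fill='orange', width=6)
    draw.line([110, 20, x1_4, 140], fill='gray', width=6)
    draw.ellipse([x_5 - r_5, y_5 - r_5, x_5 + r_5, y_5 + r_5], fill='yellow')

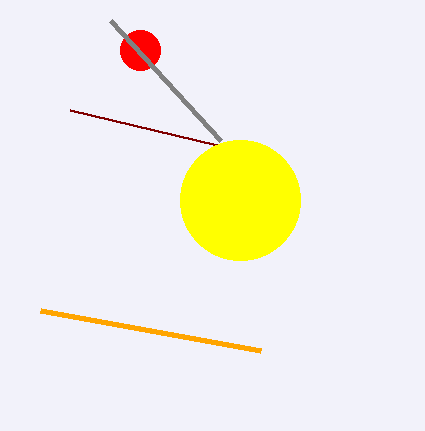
x_1 = 140, y_1 = 50, r_1 = 20, x0_2 = 70, y0_2 = 110, x1_3 = 260, y1_3 = 350, x1_4 = 220, x_5 = 240, y_5 = 200, r_5 = 60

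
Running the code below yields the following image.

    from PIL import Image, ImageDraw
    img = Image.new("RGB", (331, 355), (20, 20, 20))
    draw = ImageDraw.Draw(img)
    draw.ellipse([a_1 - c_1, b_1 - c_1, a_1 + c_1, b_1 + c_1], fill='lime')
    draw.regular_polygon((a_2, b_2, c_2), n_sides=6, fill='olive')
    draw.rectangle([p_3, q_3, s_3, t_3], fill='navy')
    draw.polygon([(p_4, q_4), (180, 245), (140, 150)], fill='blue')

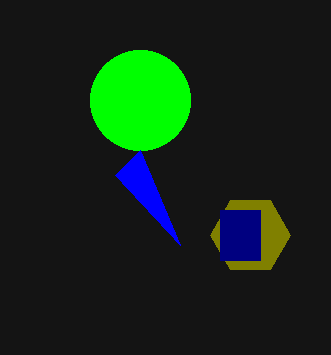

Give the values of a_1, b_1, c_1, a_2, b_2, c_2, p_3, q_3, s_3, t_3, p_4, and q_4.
a_1 = 140
b_1 = 100
c_1 = 50
a_2 = 250
b_2 = 235
c_2 = 40
p_3 = 220
q_3 = 210
s_3 = 260
t_3 = 260
p_4 = 115
q_4 = 175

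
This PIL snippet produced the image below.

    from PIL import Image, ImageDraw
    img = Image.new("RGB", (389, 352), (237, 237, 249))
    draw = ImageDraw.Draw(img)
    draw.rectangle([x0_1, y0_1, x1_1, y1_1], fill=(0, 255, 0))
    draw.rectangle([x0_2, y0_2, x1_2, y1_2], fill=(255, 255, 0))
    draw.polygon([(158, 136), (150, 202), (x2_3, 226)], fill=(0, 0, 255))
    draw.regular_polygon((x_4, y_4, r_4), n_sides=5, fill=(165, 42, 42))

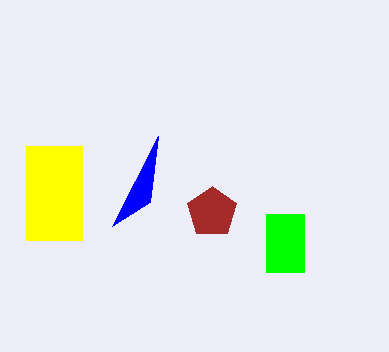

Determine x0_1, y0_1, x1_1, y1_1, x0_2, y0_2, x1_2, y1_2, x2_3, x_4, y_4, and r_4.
x0_1 = 266
y0_1 = 214
x1_1 = 304
y1_1 = 272
x0_2 = 26
y0_2 = 146
x1_2 = 82
y1_2 = 240
x2_3 = 112
x_4 = 212
y_4 = 212
r_4 = 26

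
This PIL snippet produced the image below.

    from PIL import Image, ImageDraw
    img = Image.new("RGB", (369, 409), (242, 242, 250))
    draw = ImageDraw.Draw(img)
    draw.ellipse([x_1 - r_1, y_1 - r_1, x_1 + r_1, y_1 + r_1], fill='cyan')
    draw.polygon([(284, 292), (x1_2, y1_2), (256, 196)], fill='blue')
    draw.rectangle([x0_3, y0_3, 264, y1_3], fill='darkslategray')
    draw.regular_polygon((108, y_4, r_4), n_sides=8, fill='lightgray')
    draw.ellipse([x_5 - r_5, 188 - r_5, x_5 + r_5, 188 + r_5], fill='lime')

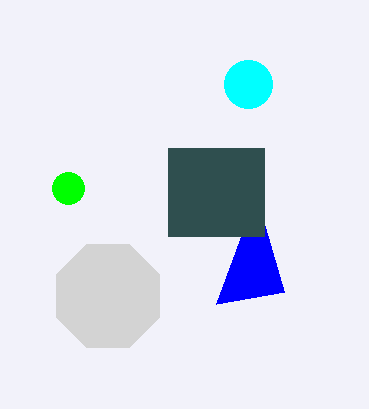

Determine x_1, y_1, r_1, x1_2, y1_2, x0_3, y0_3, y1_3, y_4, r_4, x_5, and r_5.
x_1 = 248
y_1 = 84
r_1 = 24
x1_2 = 216
y1_2 = 304
x0_3 = 168
y0_3 = 148
y1_3 = 236
y_4 = 296
r_4 = 56
x_5 = 68
r_5 = 16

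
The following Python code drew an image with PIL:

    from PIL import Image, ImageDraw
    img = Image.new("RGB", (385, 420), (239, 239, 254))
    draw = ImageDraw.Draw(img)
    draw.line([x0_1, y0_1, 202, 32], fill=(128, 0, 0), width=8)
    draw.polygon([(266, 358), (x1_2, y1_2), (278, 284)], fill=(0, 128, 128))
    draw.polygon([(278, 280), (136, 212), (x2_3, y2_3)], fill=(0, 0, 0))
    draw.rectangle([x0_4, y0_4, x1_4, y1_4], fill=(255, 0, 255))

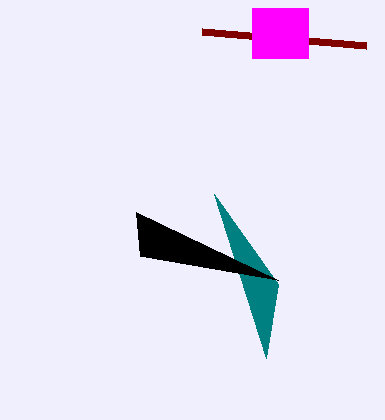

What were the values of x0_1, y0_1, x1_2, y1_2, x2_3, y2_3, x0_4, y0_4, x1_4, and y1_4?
x0_1 = 366
y0_1 = 46
x1_2 = 214
y1_2 = 194
x2_3 = 140
y2_3 = 256
x0_4 = 252
y0_4 = 8
x1_4 = 308
y1_4 = 58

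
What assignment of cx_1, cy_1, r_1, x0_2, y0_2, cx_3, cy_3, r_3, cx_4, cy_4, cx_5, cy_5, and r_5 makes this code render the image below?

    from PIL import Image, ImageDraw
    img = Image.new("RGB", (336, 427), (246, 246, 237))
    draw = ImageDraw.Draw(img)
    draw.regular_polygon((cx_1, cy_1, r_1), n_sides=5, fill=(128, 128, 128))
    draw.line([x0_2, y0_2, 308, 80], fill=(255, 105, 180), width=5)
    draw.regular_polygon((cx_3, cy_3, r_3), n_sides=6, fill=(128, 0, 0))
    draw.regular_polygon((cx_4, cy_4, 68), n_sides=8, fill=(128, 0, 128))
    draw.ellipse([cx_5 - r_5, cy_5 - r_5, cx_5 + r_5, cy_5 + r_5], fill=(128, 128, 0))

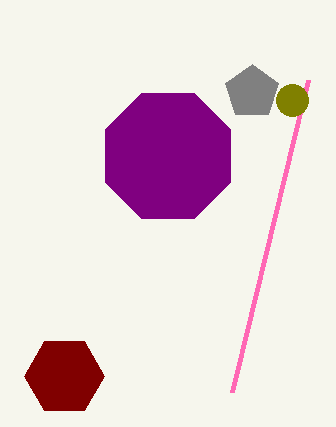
cx_1 = 252, cy_1 = 92, r_1 = 28, x0_2 = 232, y0_2 = 392, cx_3 = 64, cy_3 = 376, r_3 = 40, cx_4 = 168, cy_4 = 156, cx_5 = 292, cy_5 = 100, r_5 = 16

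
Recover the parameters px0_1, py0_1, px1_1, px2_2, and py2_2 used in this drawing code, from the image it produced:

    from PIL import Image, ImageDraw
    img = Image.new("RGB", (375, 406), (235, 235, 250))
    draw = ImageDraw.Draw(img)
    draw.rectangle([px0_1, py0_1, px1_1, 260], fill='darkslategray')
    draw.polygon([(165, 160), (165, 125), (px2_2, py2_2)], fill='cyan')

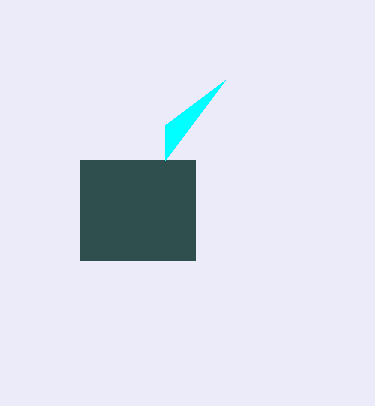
px0_1 = 80; py0_1 = 160; px1_1 = 195; px2_2 = 225; py2_2 = 80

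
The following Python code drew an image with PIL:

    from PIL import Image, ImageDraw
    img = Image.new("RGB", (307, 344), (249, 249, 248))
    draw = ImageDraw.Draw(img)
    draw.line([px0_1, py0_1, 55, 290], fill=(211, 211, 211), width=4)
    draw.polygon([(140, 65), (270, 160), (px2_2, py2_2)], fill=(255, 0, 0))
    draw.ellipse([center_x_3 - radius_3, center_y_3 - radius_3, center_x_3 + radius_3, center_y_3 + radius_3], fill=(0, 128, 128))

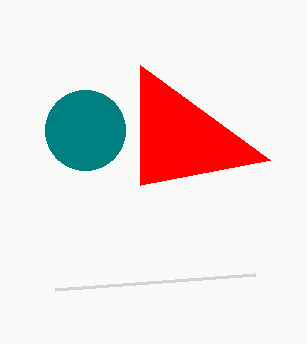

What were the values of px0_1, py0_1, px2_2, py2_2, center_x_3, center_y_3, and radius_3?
px0_1 = 255
py0_1 = 275
px2_2 = 140
py2_2 = 185
center_x_3 = 85
center_y_3 = 130
radius_3 = 40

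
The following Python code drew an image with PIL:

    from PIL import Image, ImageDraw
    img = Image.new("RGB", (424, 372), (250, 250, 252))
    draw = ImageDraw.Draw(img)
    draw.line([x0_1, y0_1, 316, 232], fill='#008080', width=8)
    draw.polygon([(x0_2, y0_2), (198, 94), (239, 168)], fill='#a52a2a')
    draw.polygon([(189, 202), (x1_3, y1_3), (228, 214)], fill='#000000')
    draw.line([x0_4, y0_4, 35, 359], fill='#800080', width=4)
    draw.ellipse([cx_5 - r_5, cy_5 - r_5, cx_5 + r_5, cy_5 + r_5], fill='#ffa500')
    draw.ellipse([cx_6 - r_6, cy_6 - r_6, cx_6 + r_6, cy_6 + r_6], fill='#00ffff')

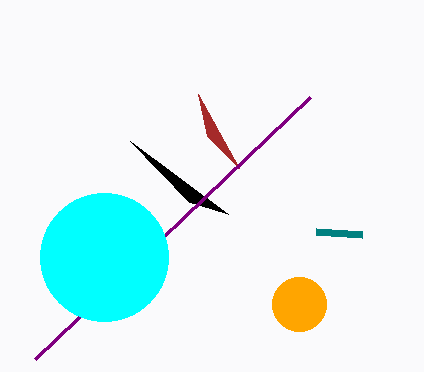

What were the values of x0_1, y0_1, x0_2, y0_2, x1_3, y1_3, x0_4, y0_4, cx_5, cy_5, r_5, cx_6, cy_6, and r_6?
x0_1 = 362, y0_1 = 235, x0_2 = 207, y0_2 = 136, x1_3 = 130, y1_3 = 141, x0_4 = 310, y0_4 = 97, cx_5 = 299, cy_5 = 304, r_5 = 27, cx_6 = 104, cy_6 = 257, r_6 = 64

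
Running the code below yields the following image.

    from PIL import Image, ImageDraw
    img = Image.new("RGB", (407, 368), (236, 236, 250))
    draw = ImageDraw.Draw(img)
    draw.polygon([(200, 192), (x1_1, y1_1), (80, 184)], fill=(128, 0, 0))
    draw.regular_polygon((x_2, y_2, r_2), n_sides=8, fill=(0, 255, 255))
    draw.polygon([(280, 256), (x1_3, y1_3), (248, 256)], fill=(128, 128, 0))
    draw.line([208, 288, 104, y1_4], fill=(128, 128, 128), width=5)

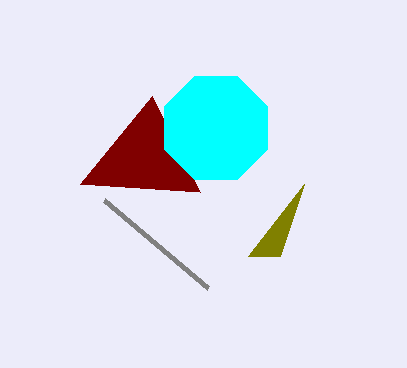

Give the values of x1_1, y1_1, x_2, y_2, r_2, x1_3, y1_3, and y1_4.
x1_1 = 152, y1_1 = 96, x_2 = 216, y_2 = 128, r_2 = 56, x1_3 = 304, y1_3 = 184, y1_4 = 200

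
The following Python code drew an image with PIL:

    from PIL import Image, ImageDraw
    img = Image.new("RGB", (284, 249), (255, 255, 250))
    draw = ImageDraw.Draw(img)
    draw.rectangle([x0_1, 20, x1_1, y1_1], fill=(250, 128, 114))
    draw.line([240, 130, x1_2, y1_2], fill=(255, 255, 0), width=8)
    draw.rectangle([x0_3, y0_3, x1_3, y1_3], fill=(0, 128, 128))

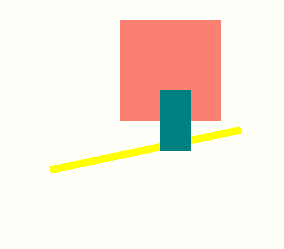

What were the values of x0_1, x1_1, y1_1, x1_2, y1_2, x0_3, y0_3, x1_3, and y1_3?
x0_1 = 120
x1_1 = 220
y1_1 = 120
x1_2 = 50
y1_2 = 170
x0_3 = 160
y0_3 = 90
x1_3 = 190
y1_3 = 150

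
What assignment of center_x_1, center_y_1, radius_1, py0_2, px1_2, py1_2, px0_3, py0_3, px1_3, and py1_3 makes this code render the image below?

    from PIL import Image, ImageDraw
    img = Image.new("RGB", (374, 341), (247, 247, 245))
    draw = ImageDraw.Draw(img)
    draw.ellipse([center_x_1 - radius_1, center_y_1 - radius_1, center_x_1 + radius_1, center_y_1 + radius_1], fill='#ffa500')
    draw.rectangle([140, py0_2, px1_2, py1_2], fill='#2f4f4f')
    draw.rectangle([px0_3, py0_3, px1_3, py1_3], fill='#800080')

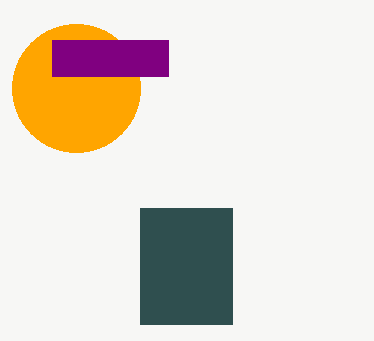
center_x_1 = 76, center_y_1 = 88, radius_1 = 64, py0_2 = 208, px1_2 = 232, py1_2 = 324, px0_3 = 52, py0_3 = 40, px1_3 = 168, py1_3 = 76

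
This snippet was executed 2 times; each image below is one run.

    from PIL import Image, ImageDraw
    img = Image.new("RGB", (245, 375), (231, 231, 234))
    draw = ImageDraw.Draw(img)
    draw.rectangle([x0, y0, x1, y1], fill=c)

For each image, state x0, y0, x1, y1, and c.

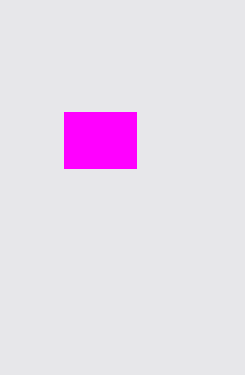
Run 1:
x0 = 64, y0 = 112, x1 = 136, y1 = 168, c = 'magenta'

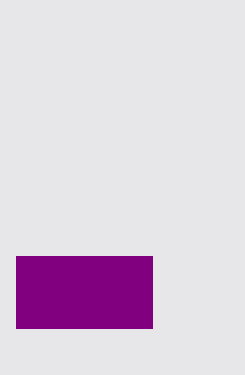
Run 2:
x0 = 16, y0 = 256, x1 = 152, y1 = 328, c = 'purple'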